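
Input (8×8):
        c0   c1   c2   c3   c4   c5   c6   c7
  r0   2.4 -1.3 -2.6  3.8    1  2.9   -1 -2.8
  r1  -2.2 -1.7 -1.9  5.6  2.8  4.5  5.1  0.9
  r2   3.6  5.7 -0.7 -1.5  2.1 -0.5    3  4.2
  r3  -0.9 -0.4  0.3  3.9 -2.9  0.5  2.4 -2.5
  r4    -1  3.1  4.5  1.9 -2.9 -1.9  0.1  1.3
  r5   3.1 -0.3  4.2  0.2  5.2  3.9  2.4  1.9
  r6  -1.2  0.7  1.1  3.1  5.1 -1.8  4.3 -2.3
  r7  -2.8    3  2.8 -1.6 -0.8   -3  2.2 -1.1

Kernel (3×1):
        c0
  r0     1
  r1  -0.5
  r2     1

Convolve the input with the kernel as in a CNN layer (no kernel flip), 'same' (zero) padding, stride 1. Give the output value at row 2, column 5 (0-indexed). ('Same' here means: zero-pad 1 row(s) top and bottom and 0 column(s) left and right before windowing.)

5.25

The receptive field on the zero-padded input at this output position is [4.5 / -0.5 / 0.5]. Elementwise product with the kernel and sum: 4.5·1 + -0.5·-0.5 + 0.5·1.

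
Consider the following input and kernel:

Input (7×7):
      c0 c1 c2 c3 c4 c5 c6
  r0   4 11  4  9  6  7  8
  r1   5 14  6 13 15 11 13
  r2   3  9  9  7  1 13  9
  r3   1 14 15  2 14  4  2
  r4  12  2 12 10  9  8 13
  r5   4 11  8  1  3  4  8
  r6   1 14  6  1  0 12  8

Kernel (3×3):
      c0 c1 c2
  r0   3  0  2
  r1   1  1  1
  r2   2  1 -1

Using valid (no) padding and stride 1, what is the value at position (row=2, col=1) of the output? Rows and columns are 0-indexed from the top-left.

78

The receptive field on the input at this output position is [9 9 7 / 14 15 2 / 2 12 10]. Elementwise product with the kernel and sum: 9·3 + 7·2 + 14·1 + 15·1 + 2·1 + 2·2 + 12·1 + 10·-1.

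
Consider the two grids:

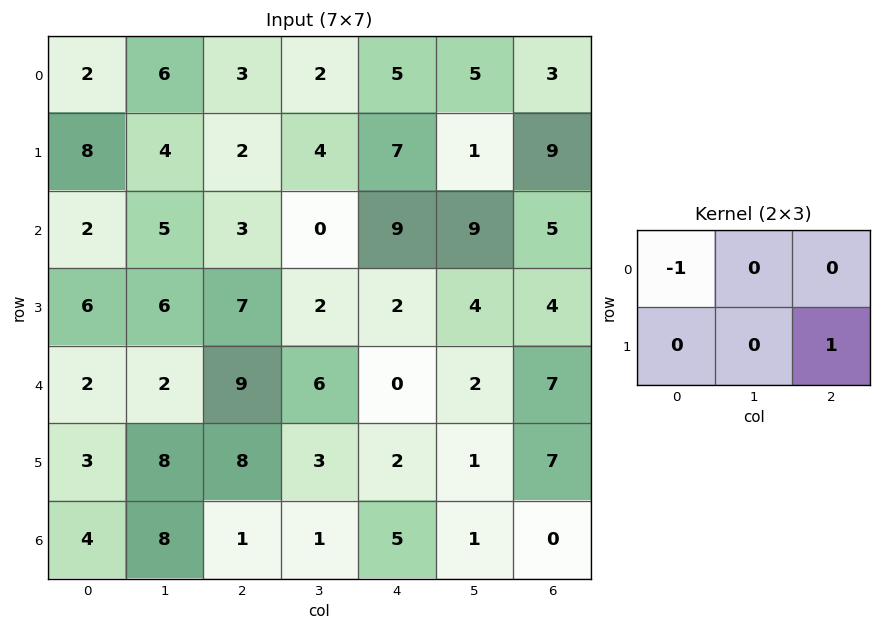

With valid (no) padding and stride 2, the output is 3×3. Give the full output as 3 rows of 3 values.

0 4 4
5 -1 -5
6 -7 7

Output[0,0]: The receptive field on the input at this output position is [2 6 3 / 8 4 2]. Elementwise product with the kernel and sum: 2·-1 + 2·1.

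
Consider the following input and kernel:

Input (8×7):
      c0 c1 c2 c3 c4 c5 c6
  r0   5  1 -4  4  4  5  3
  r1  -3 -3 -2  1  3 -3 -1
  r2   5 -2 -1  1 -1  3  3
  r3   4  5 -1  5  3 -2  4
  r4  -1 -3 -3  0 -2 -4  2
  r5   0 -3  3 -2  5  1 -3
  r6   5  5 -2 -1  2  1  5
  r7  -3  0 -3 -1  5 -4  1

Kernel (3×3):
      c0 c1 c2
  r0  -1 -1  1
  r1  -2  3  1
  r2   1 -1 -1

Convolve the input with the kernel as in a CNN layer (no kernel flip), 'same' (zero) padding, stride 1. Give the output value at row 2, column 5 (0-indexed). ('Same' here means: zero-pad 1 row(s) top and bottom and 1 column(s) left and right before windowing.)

14

The receptive field on the zero-padded input at this output position is [3 -3 -1 / -1 3 3 / 3 -2 4]. Elementwise product with the kernel and sum: 3·-1 + -3·-1 + -1·1 + -1·-2 + 3·3 + 3·1 + 3·1 + -2·-1 + 4·-1.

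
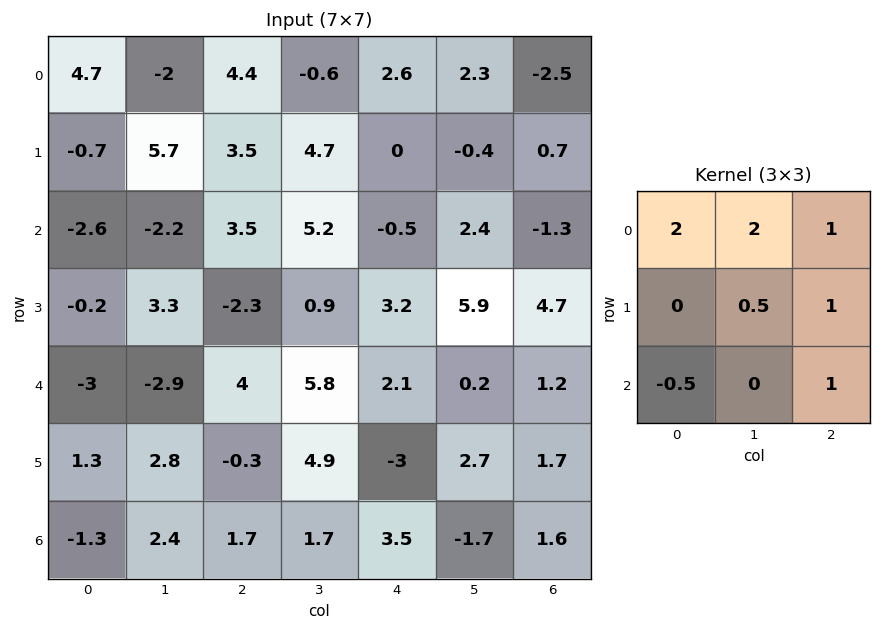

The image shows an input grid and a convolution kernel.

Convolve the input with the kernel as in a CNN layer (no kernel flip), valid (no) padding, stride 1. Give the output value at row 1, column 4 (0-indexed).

2.9

The receptive field on the input at this output position is [0 -0.4 0.7 / -0.5 2.4 -1.3 / 3.2 5.9 4.7]. Elementwise product with the kernel and sum: 0·2 + -0.4·2 + 0.7·1 + 2.4·0.5 + -1.3·1 + 3.2·-0.5 + 4.7·1.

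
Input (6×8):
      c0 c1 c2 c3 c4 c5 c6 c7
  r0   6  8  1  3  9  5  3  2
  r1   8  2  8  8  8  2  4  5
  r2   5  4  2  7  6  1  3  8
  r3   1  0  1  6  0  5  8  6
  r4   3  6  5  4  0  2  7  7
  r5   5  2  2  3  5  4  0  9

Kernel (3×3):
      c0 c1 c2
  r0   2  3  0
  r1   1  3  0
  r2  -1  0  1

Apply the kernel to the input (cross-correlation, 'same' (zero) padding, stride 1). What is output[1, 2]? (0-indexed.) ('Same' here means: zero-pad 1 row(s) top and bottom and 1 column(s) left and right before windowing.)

48

The receptive field on the zero-padded input at this output position is [8 1 3 / 2 8 8 / 4 2 7]. Elementwise product with the kernel and sum: 8·2 + 1·3 + 2·1 + 8·3 + 4·-1 + 7·1.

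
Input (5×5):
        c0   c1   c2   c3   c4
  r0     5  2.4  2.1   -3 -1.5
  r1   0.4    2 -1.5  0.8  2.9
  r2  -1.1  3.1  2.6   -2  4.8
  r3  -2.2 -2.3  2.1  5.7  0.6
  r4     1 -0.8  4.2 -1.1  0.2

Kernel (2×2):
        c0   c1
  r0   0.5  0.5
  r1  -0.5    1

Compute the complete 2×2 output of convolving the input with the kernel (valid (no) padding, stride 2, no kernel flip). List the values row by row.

Output[0,0]: The receptive field on the input at this output position is [5 2.4 / 0.4 2]. Elementwise product with the kernel and sum: 5·0.5 + 2.4·0.5 + 0.4·-0.5 + 2·1.

5.5 1.1
-0.2 4.95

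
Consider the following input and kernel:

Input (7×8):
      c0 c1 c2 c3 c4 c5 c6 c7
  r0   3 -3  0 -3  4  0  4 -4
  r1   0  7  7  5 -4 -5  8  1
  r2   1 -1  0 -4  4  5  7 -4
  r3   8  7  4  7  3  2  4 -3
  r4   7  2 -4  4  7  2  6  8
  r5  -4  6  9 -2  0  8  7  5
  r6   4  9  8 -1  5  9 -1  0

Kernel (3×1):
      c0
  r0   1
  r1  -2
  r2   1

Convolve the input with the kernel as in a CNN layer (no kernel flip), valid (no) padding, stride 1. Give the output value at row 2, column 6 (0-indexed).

5

The receptive field on the input at this output position is [7 / 4 / 6]. Elementwise product with the kernel and sum: 7·1 + 4·-2 + 6·1.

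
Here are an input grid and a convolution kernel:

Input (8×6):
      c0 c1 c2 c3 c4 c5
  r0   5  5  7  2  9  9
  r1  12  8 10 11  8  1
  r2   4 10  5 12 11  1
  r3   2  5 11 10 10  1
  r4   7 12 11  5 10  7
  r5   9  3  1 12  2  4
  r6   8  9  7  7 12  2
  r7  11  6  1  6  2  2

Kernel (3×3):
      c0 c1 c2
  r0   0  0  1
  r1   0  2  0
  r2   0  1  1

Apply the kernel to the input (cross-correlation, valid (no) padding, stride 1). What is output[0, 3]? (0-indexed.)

The receptive field on the input at this output position is [2 9 9 / 11 8 1 / 12 11 1]. Elementwise product with the kernel and sum: 9·1 + 8·2 + 11·1 + 1·1.

37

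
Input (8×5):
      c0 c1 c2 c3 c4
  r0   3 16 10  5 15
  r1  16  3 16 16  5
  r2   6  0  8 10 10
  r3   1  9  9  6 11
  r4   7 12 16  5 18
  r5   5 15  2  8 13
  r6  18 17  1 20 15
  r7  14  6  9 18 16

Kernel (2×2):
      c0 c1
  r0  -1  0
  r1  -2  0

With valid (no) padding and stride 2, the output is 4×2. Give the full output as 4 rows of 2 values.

-35 -42
-8 -26
-17 -20
-46 -19

Output[0,0]: The receptive field on the input at this output position is [3 16 / 16 3]. Elementwise product with the kernel and sum: 3·-1 + 16·-2.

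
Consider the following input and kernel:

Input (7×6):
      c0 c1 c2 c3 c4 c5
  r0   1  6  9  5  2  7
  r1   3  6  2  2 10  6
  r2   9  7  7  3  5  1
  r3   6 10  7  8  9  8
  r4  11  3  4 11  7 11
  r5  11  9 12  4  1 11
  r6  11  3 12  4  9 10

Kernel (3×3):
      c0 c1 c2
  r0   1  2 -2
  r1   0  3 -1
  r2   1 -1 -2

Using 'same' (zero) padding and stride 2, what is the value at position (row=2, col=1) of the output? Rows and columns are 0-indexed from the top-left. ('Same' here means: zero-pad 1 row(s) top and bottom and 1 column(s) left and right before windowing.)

The receptive field on the zero-padded input at this output position is [10 7 8 / 3 4 11 / 9 12 4]. Elementwise product with the kernel and sum: 10·1 + 7·2 + 8·-2 + 4·3 + 11·-1 + 9·1 + 12·-1 + 4·-2.

-2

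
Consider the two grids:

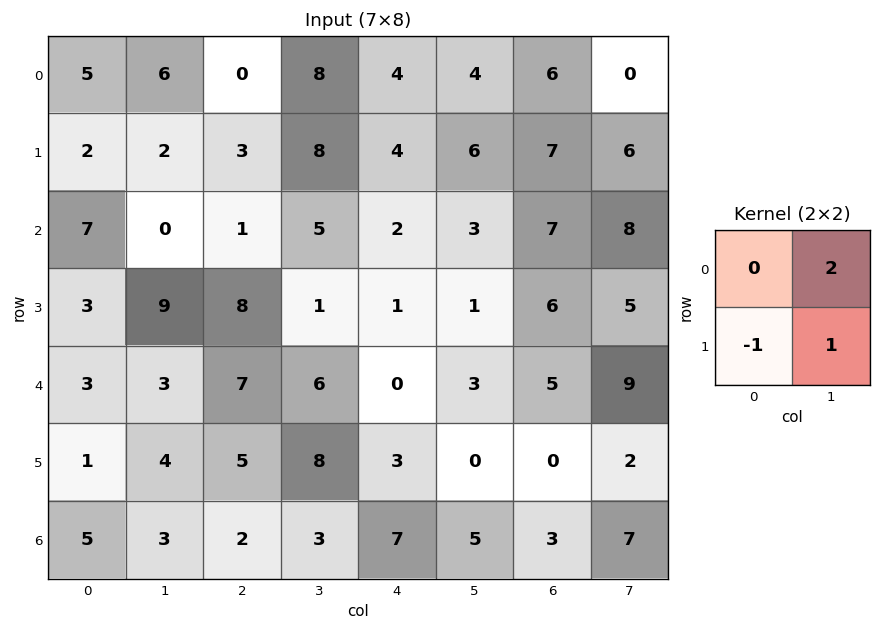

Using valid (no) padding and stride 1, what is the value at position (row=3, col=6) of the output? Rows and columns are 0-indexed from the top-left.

14

The receptive field on the input at this output position is [6 5 / 5 9]. Elementwise product with the kernel and sum: 5·2 + 5·-1 + 9·1.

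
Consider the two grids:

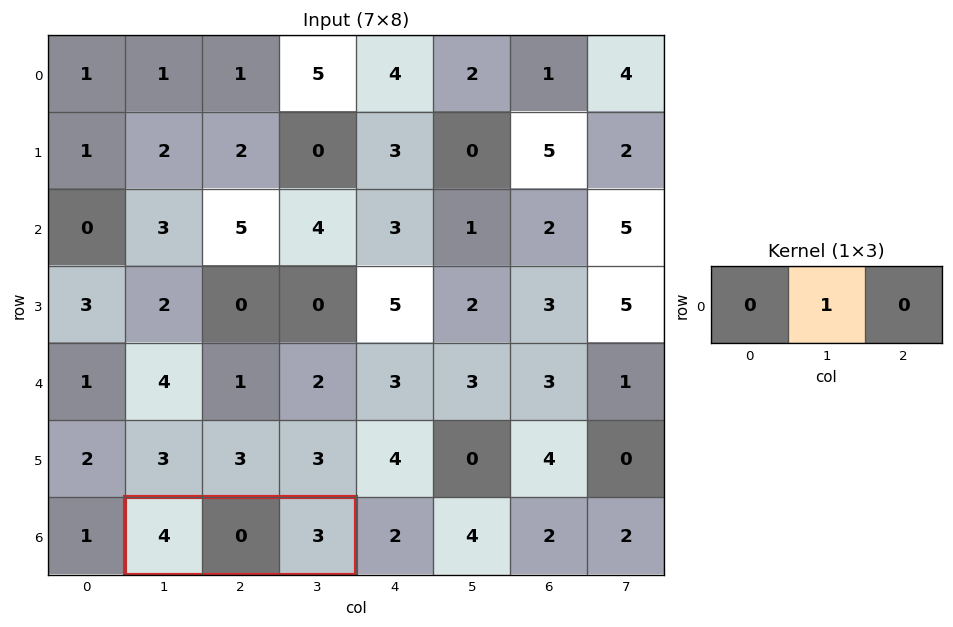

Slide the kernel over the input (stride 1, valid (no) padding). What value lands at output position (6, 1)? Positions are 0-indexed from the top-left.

The receptive field on the input at this output position is [4 0 3]. Elementwise product with the kernel and sum: 0·1.

0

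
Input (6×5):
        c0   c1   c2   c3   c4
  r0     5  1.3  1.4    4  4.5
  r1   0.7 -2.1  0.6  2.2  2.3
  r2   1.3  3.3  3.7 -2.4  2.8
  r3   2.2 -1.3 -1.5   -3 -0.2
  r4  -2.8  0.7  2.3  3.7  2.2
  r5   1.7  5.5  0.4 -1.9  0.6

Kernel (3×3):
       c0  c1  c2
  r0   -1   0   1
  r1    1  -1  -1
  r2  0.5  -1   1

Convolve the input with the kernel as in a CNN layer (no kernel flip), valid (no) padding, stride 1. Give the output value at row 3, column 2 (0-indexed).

0.4

The receptive field on the input at this output position is [-1.5 -3 -0.2 / 2.3 3.7 2.2 / 0.4 -1.9 0.6]. Elementwise product with the kernel and sum: -1.5·-1 + -0.2·1 + 2.3·1 + 3.7·-1 + 2.2·-1 + 0.4·0.5 + -1.9·-1 + 0.6·1.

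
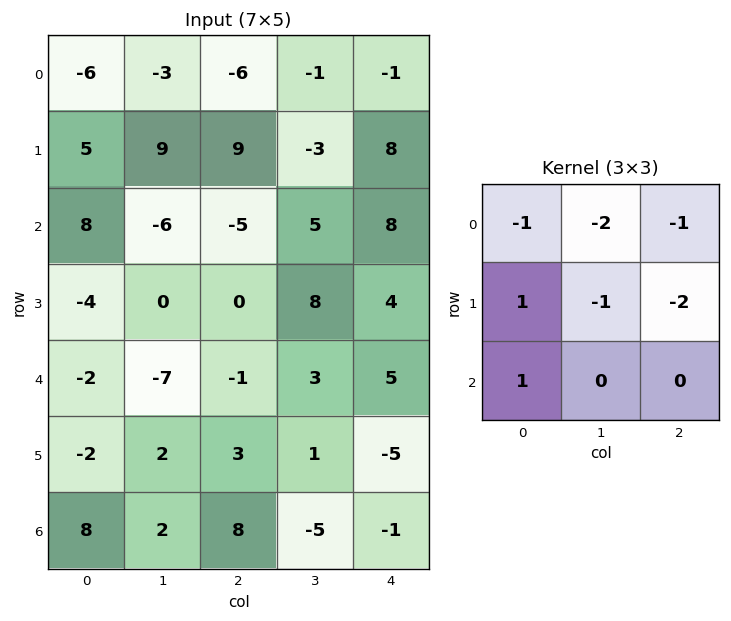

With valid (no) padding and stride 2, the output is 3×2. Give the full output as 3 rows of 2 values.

4 0
3 -30
15 10

Output[0,0]: The receptive field on the input at this output position is [-6 -3 -6 / 5 9 9 / 8 -6 -5]. Elementwise product with the kernel and sum: -6·-1 + -3·-2 + -6·-1 + 5·1 + 9·-1 + 9·-2 + 8·1.
Output[0,1]: The receptive field on the input at this output position is [-6 -1 -1 / 9 -3 8 / -5 5 8]. Elementwise product with the kernel and sum: -6·-1 + -1·-2 + -1·-1 + 9·1 + -3·-1 + 8·-2 + -5·1.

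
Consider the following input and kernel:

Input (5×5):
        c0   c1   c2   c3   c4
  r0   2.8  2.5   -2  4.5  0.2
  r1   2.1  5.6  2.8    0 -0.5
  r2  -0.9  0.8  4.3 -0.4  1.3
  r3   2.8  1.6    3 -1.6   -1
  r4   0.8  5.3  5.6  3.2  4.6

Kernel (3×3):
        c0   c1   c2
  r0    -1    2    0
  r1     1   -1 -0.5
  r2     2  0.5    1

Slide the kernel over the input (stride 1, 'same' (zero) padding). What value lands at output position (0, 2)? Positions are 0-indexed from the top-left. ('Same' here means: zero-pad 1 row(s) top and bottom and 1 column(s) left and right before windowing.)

14.85

The receptive field on the zero-padded input at this output position is [0 0 0 / 2.5 -2 4.5 / 5.6 2.8 0]. Elementwise product with the kernel and sum: 0·-1 + 0·2 + 2.5·1 + -2·-1 + 4.5·-0.5 + 5.6·2 + 2.8·0.5 + 0·1.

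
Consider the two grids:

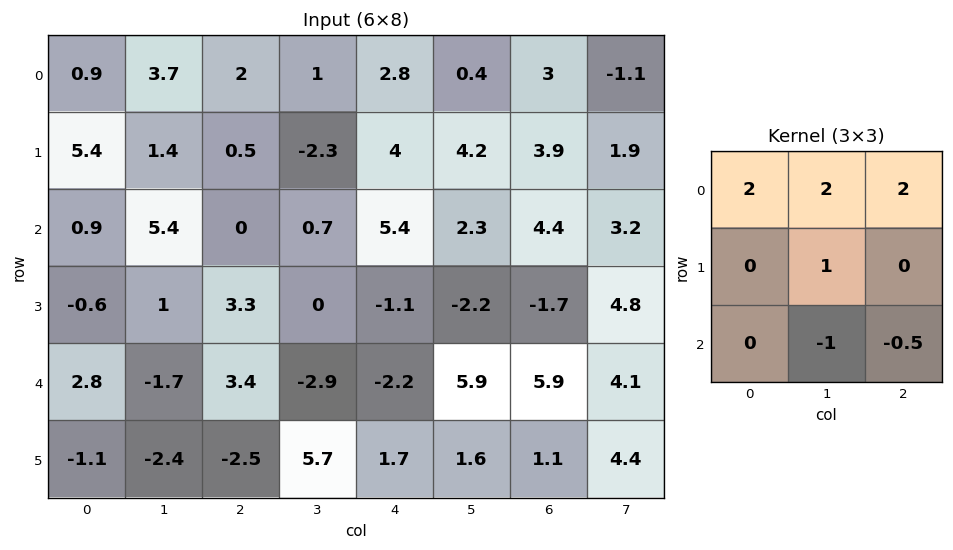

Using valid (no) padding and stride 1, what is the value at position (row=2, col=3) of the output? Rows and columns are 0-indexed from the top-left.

14.95

The receptive field on the input at this output position is [0.7 5.4 2.3 / 0 -1.1 -2.2 / -2.9 -2.2 5.9]. Elementwise product with the kernel and sum: 0.7·2 + 5.4·2 + 2.3·2 + -1.1·1 + -2.2·-1 + 5.9·-0.5.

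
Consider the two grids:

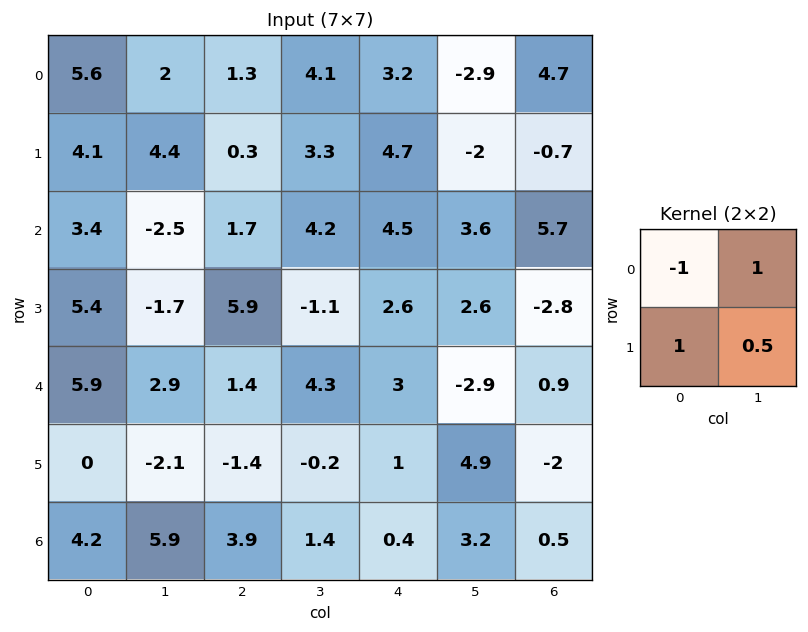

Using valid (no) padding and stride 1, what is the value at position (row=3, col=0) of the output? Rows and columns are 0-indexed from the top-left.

The receptive field on the input at this output position is [5.4 -1.7 / 5.9 2.9]. Elementwise product with the kernel and sum: 5.4·-1 + -1.7·1 + 5.9·1 + 2.9·0.5.

0.25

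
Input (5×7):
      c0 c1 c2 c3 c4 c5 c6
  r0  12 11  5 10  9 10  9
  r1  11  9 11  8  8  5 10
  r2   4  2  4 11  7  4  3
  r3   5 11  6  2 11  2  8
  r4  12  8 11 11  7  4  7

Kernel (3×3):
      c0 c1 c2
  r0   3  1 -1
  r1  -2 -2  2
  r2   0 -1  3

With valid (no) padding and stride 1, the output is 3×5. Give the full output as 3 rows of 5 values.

34 33 4 12 27
34 40 48 -6 25
15 -9 32 19 29

Output[0,0]: The receptive field on the input at this output position is [12 11 5 / 11 9 11 / 4 2 4]. Elementwise product with the kernel and sum: 12·3 + 11·1 + 5·-1 + 11·-2 + 9·-2 + 11·2 + 2·-1 + 4·3.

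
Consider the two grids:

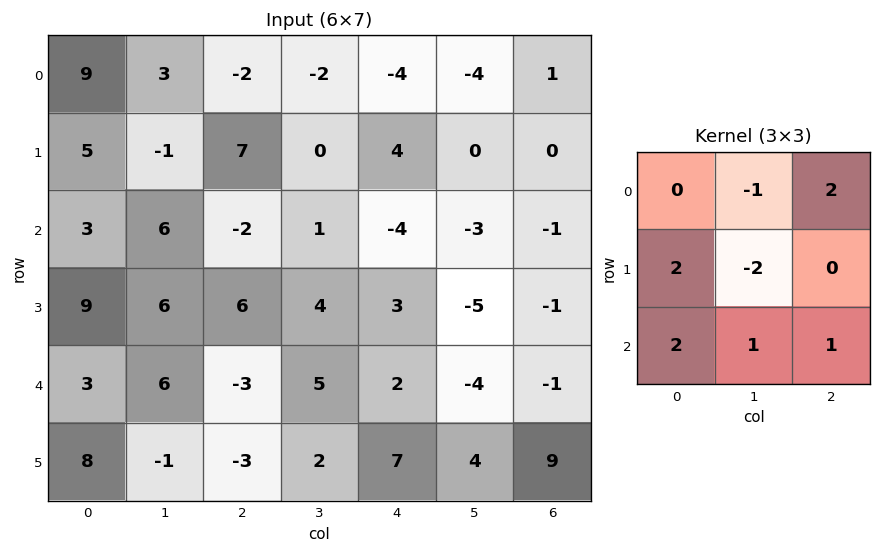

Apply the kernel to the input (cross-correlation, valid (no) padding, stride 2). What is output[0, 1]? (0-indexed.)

The receptive field on the input at this output position is [-2 -2 -4 / 7 0 4 / -2 1 -4]. Elementwise product with the kernel and sum: -2·-1 + -4·2 + 7·2 + 0·-2 + -2·2 + 1·1 + -4·1.

1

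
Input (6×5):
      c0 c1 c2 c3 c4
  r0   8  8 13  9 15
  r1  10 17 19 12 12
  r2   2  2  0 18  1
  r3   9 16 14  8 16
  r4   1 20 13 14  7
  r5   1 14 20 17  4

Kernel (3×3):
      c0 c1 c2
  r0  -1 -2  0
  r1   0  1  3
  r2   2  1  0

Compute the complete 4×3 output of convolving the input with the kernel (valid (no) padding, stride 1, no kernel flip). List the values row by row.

Output[0,0]: The receptive field on the input at this output position is [8 8 13 / 10 17 19 / 2 2 0]. Elementwise product with the kernel and sum: 8·-1 + 8·-2 + 17·1 + 19·3 + 2·2 + 2·1.
Output[0,1]: The receptive field on the input at this output position is [8 13 9 / 17 19 12 / 2 0 18]. Elementwise product with the kernel and sum: 8·-1 + 13·-2 + 19·1 + 12·3 + 2·2 + 0·1.

56 25 35
-8 45 14
74 89 60
34 59 62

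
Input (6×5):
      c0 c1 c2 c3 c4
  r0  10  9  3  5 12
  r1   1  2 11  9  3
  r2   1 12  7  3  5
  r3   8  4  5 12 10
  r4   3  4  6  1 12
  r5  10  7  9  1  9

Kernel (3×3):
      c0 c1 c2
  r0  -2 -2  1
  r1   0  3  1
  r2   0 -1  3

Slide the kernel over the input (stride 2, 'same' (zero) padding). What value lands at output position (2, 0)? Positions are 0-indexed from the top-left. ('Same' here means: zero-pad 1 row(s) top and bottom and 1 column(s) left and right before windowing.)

The receptive field on the zero-padded input at this output position is [0 8 4 / 0 3 4 / 0 10 7]. Elementwise product with the kernel and sum: 0·-2 + 8·-2 + 4·1 + 3·3 + 4·1 + 10·-1 + 7·3.

12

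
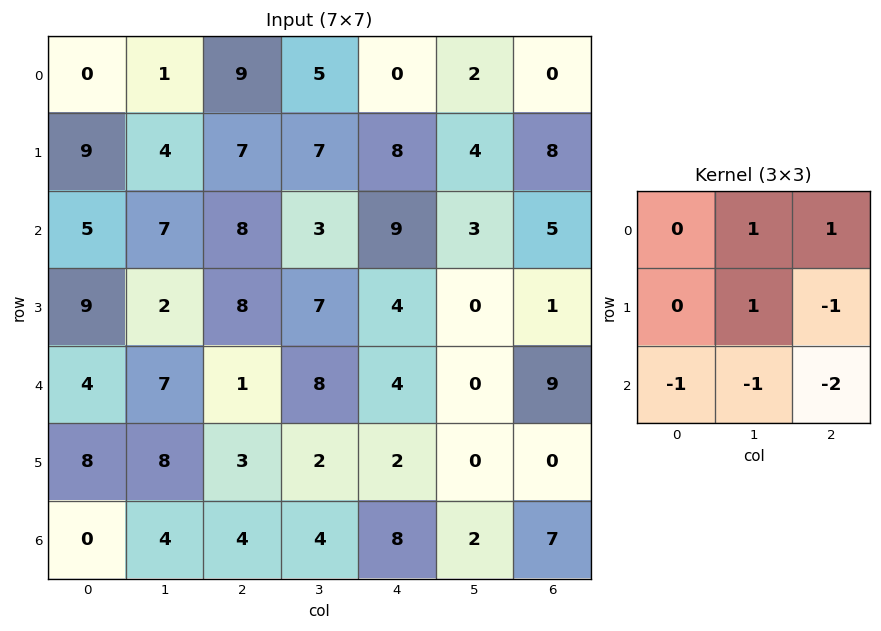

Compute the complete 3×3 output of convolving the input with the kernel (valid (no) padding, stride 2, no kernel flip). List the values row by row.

Output[0,0]: The receptive field on the input at this output position is [0 1 9 / 9 4 7 / 5 7 8]. Elementwise product with the kernel and sum: 1·1 + 9·1 + 4·1 + 7·-1 + 5·-1 + 7·-1 + 8·-2.

-21 -25 -24
-4 -2 -15
1 -12 -15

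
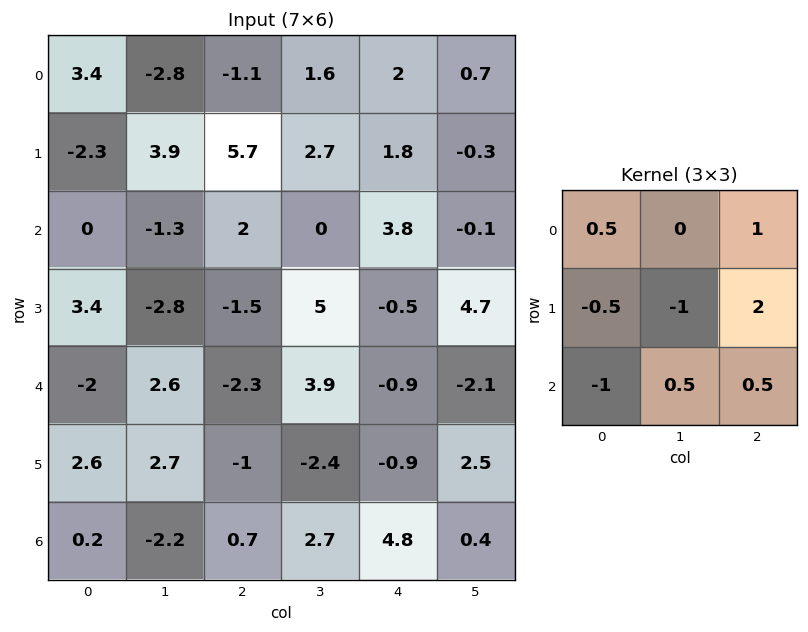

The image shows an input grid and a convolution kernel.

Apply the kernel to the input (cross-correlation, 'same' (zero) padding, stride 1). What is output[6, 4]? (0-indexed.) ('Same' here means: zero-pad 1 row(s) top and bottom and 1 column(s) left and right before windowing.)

-4.05

The receptive field on the zero-padded input at this output position is [-2.4 -0.9 2.5 / 2.7 4.8 0.4 / 0 0 0]. Elementwise product with the kernel and sum: -2.4·0.5 + 2.5·1 + 2.7·-0.5 + 4.8·-1 + 0.4·2 + 0·-1 + 0·0.5 + 0·0.5.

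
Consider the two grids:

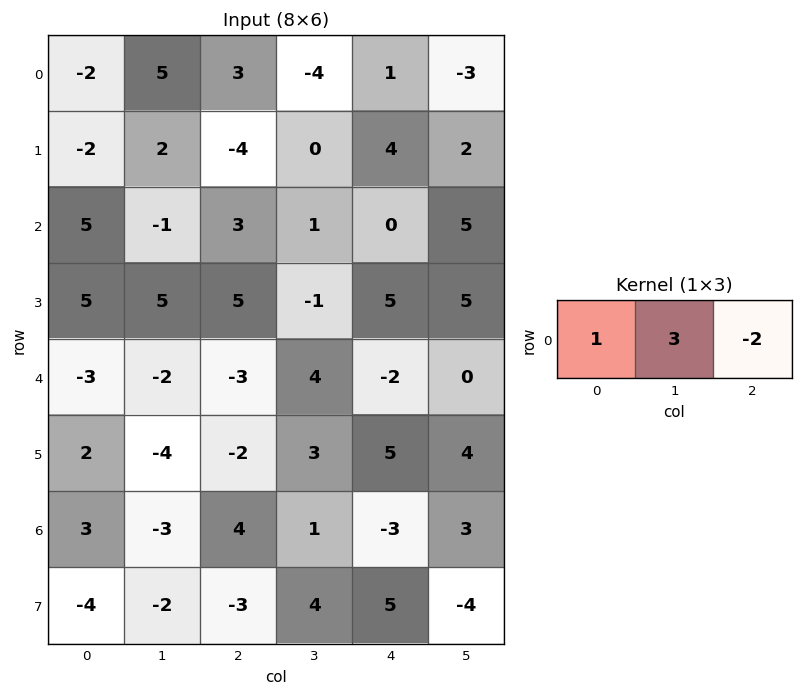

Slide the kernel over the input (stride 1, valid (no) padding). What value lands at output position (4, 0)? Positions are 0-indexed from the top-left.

The receptive field on the input at this output position is [-3 -2 -3]. Elementwise product with the kernel and sum: -3·1 + -2·3 + -3·-2.

-3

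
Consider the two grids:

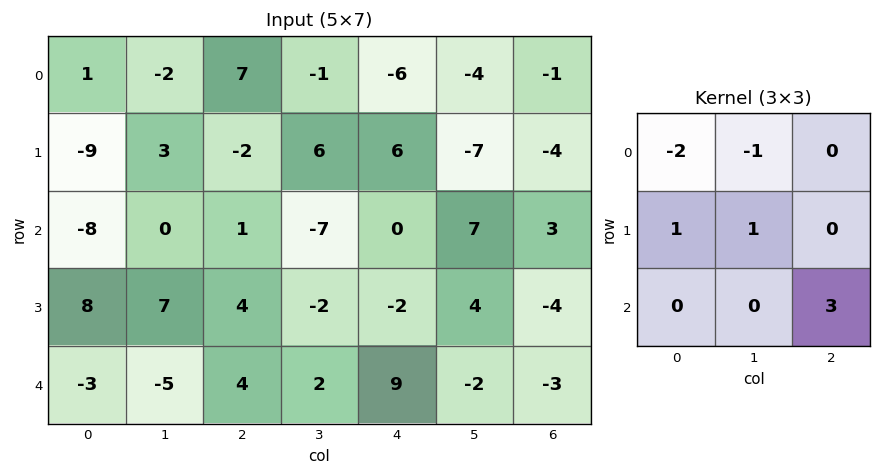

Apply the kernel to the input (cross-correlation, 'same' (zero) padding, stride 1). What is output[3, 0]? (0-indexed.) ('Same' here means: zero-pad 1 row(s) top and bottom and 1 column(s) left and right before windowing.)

The receptive field on the zero-padded input at this output position is [0 -8 0 / 0 8 7 / 0 -3 -5]. Elementwise product with the kernel and sum: 0·-2 + -8·-1 + 0·1 + 8·1 + -5·3.

1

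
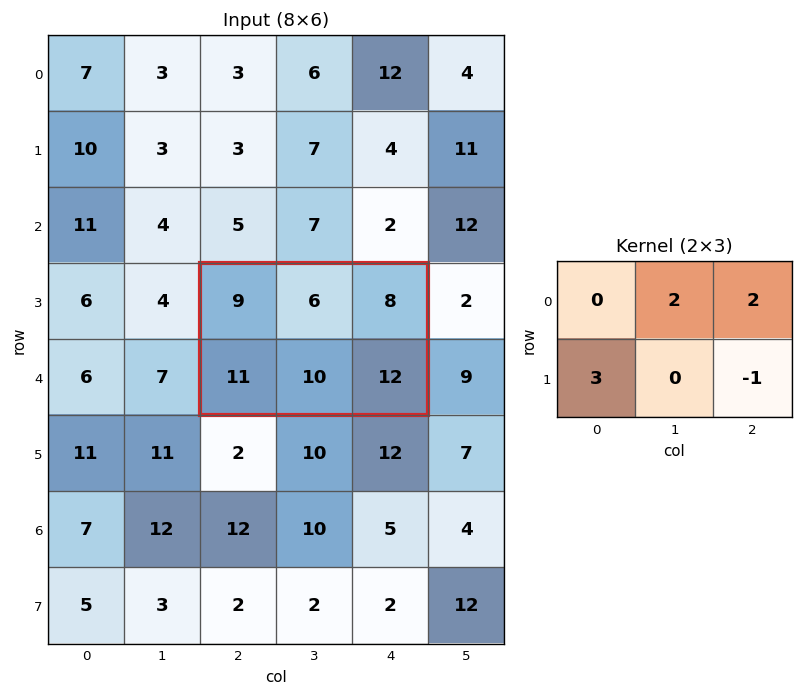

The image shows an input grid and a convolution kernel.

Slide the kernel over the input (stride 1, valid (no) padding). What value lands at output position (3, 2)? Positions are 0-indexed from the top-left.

49

The receptive field on the input at this output position is [9 6 8 / 11 10 12]. Elementwise product with the kernel and sum: 6·2 + 8·2 + 11·3 + 12·-1.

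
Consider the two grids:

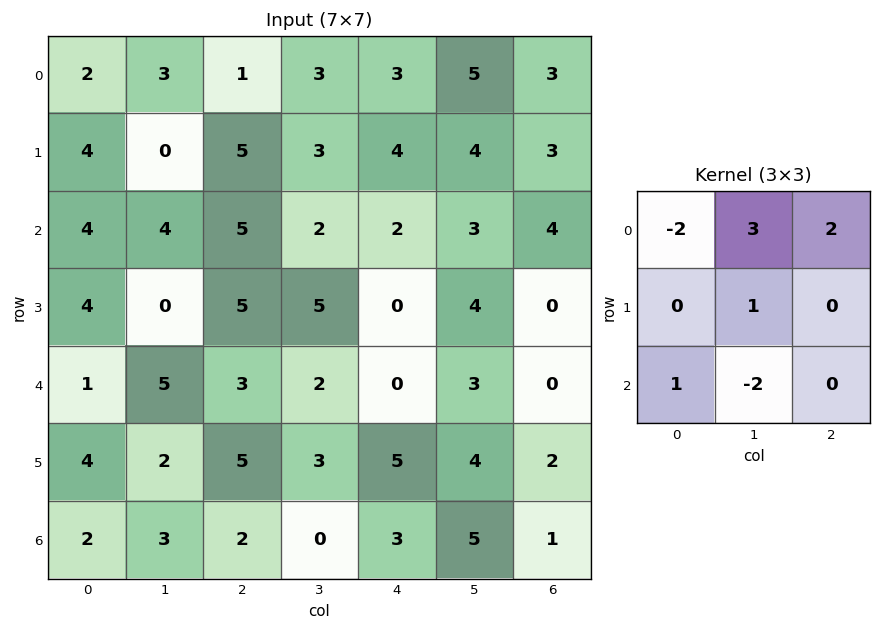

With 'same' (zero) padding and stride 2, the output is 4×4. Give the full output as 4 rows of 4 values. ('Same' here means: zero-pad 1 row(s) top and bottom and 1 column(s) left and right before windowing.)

Output[0,0]: The receptive field on the zero-padded input at this output position is [0 0 0 / 0 2 3 / 0 4 0]. Elementwise product with the kernel and sum: 0·-2 + 0·3 + 0·2 + 2·1 + 0·1 + 4·-2.
Output[0,1]: The receptive field on the zero-padded input at this output position is [0 0 0 / 3 1 3 / 0 5 3]. Elementwise product with the kernel and sum: 0·-2 + 0·3 + 0·2 + 1·1 + 0·1 + 5·-2.

-6 -9 -2 1
8 16 21 9
5 20 -9 -8
18 19 20 -1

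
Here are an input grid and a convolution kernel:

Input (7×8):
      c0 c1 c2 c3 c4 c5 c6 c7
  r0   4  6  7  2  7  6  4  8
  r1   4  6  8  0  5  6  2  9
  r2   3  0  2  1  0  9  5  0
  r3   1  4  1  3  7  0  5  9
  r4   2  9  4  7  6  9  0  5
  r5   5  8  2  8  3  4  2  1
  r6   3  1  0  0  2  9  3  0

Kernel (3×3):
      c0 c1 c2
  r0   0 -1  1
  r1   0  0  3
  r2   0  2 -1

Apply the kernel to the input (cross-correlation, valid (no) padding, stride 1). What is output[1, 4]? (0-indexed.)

6

The receptive field on the input at this output position is [5 6 2 / 0 9 5 / 7 0 5]. Elementwise product with the kernel and sum: 6·-1 + 2·1 + 5·3 + 0·2 + 5·-1.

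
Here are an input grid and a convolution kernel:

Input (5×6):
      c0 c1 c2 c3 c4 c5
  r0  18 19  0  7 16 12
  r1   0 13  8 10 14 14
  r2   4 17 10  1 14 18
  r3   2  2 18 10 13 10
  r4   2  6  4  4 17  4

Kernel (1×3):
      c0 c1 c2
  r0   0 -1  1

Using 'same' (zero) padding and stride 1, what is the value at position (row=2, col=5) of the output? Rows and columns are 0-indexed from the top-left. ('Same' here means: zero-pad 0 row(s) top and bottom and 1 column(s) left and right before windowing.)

-18

The receptive field on the zero-padded input at this output position is [14 18 0]. Elementwise product with the kernel and sum: 18·-1 + 0·1.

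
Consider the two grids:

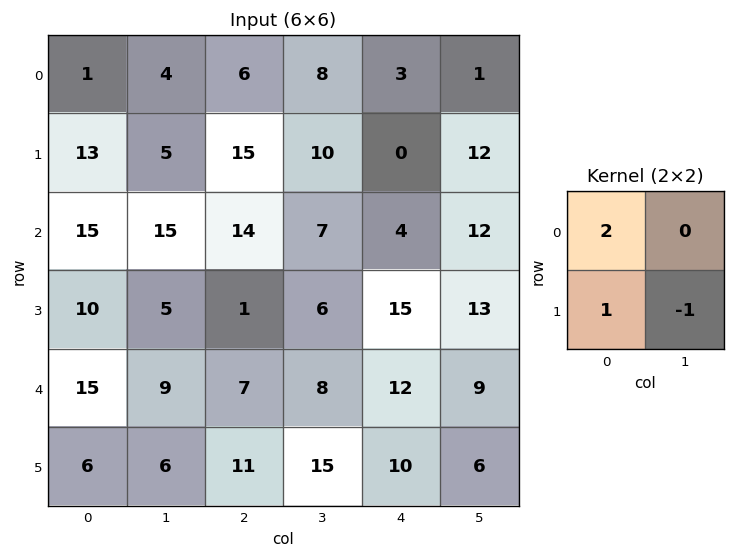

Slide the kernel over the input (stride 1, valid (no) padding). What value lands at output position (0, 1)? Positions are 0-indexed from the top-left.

-2

The receptive field on the input at this output position is [4 6 / 5 15]. Elementwise product with the kernel and sum: 4·2 + 5·1 + 15·-1.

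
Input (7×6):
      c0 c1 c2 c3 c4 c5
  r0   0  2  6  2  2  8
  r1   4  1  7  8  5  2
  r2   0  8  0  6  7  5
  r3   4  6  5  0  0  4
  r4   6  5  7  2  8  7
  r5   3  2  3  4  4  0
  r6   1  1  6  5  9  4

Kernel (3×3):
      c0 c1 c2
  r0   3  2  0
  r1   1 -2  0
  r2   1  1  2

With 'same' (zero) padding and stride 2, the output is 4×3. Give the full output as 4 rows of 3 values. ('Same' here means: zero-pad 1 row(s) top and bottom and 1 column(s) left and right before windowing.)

Output[0,0]: The receptive field on the zero-padded input at this output position is [0 0 0 / 0 0 2 / 0 4 1]. Elementwise product with the kernel and sum: 0·3 + 0·2 + 0·1 + 0·-2 + 0·1 + 4·1 + 1·2.
Output[0,1]: The receptive field on the zero-padded input at this output position is [0 0 0 / 2 6 2 / 1 7 8]. Elementwise product with the kernel and sum: 0·3 + 0·2 + 2·1 + 6·-2 + 1·1 + 7·1 + 8·2.

6 14 15
24 36 34
3 32 -6
4 1 7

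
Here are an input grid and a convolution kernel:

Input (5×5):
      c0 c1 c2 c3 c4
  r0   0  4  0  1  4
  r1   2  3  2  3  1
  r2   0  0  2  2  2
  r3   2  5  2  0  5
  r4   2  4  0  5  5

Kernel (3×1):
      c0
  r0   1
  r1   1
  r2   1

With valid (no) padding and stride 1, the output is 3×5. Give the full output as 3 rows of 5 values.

2 7 4 6 7
4 8 6 5 8
4 9 4 7 12

Output[0,0]: The receptive field on the input at this output position is [0 / 2 / 0]. Elementwise product with the kernel and sum: 0·1 + 2·1 + 0·1.
Output[0,1]: The receptive field on the input at this output position is [4 / 3 / 0]. Elementwise product with the kernel and sum: 4·1 + 3·1 + 0·1.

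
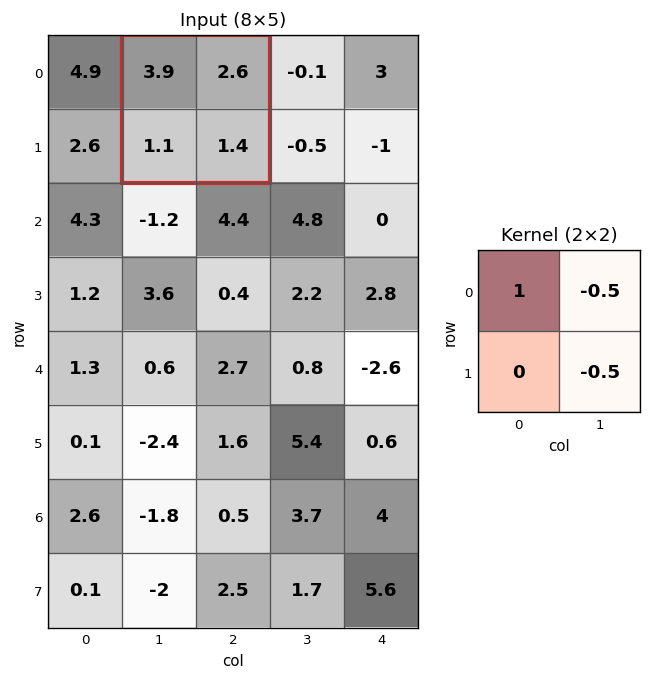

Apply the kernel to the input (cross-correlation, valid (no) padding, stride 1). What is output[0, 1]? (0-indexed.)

1.9

The receptive field on the input at this output position is [3.9 2.6 / 1.1 1.4]. Elementwise product with the kernel and sum: 3.9·1 + 2.6·-0.5 + 1.4·-0.5.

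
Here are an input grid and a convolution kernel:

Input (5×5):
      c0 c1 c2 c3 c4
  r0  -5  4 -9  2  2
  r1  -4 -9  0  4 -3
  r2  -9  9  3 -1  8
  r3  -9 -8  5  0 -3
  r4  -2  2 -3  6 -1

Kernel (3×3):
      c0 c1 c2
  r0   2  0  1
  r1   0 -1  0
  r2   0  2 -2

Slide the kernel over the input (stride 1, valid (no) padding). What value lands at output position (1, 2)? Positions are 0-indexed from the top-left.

4

The receptive field on the input at this output position is [0 4 -3 / 3 -1 8 / 5 0 -3]. Elementwise product with the kernel and sum: 0·2 + -3·1 + -1·-1 + 0·2 + -3·-2.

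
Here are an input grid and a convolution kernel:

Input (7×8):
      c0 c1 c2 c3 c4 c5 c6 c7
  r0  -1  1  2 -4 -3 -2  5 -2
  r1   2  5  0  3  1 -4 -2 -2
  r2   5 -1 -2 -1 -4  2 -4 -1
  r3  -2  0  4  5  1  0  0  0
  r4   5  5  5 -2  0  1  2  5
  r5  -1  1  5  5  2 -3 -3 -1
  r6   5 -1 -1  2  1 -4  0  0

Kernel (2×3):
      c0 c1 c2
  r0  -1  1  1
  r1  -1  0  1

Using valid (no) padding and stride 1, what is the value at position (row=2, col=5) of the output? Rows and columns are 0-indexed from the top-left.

-7

The receptive field on the input at this output position is [2 -4 -1 / 0 0 0]. Elementwise product with the kernel and sum: 2·-1 + -4·1 + -1·1 + 0·-1 + 0·1.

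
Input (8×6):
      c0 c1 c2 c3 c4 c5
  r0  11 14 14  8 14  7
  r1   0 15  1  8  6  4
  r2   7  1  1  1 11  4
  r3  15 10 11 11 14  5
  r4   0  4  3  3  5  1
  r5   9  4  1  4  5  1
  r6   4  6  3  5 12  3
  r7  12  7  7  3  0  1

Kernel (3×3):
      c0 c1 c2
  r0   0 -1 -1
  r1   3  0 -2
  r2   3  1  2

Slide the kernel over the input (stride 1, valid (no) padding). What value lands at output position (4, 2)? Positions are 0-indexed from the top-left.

The receptive field on the input at this output position is [3 3 5 / 1 4 5 / 3 5 12]. Elementwise product with the kernel and sum: 3·-1 + 5·-1 + 1·3 + 5·-2 + 3·3 + 5·1 + 12·2.

23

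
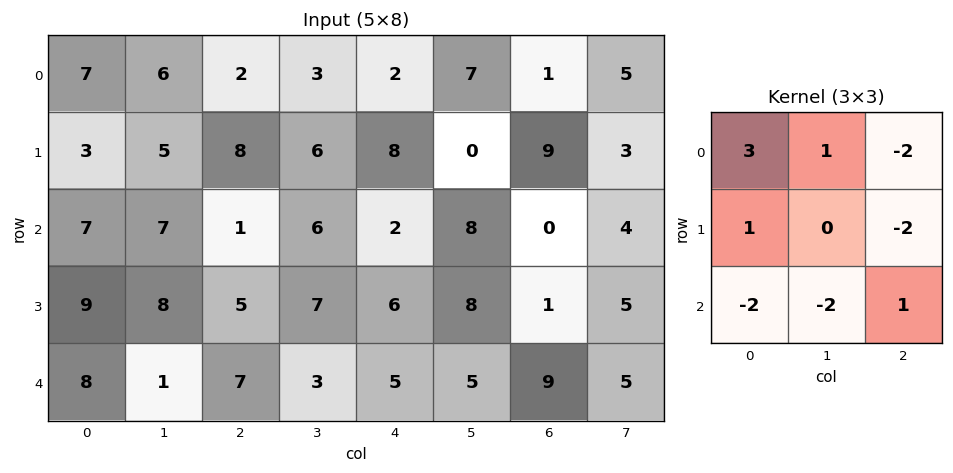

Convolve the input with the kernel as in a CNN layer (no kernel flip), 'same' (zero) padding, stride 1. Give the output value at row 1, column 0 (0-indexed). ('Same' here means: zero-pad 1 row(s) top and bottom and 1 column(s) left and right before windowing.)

The receptive field on the zero-padded input at this output position is [0 7 6 / 0 3 5 / 0 7 7]. Elementwise product with the kernel and sum: 0·3 + 7·1 + 6·-2 + 0·1 + 5·-2 + 0·-2 + 7·-2 + 7·1.

-22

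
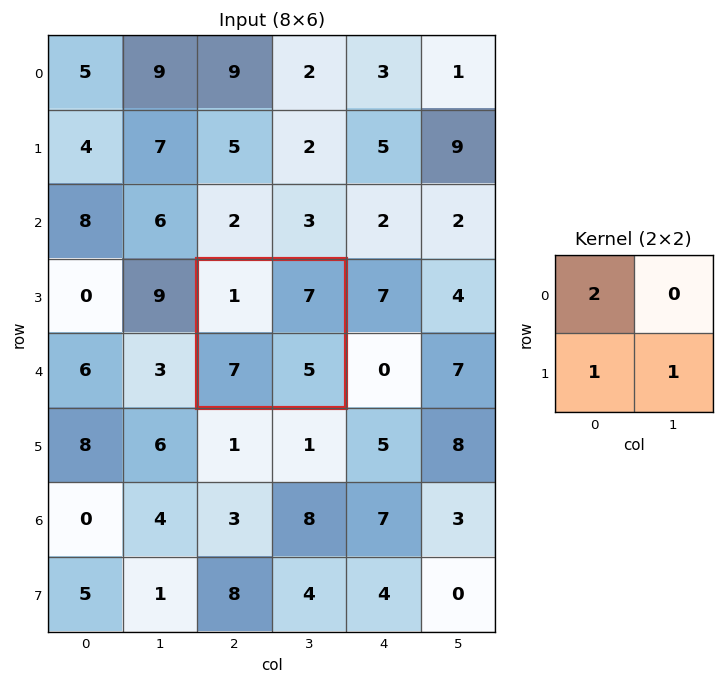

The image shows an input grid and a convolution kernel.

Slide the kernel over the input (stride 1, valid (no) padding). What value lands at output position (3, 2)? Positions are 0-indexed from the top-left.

The receptive field on the input at this output position is [1 7 / 7 5]. Elementwise product with the kernel and sum: 1·2 + 7·1 + 5·1.

14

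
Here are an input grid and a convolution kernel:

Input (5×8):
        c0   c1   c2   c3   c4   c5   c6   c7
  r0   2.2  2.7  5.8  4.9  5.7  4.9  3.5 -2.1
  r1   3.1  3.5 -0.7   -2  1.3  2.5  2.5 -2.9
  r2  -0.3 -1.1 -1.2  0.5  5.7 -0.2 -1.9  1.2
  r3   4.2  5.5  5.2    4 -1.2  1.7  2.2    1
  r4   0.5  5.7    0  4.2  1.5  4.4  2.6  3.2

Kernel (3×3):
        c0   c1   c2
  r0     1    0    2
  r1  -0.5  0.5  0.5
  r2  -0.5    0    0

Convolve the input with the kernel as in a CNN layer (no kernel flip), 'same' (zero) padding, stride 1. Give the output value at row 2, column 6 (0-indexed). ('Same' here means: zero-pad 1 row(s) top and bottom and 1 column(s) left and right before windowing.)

The receptive field on the zero-padded input at this output position is [2.5 2.5 -2.9 / -0.2 -1.9 1.2 / 1.7 2.2 1]. Elementwise product with the kernel and sum: 2.5·1 + -2.9·2 + -0.2·-0.5 + -1.9·0.5 + 1.2·0.5 + 1.7·-0.5.

-4.4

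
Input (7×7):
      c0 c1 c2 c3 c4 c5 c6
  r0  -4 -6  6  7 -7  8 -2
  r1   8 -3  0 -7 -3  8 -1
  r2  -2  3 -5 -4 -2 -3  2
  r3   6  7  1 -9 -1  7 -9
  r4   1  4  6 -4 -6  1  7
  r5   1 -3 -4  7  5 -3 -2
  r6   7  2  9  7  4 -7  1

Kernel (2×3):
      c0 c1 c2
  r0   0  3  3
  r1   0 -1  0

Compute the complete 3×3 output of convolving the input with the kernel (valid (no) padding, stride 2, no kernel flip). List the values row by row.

3 7 10
-13 -9 -10
33 -37 27

Output[0,0]: The receptive field on the input at this output position is [-4 -6 6 / 8 -3 0]. Elementwise product with the kernel and sum: -6·3 + 6·3 + -3·-1.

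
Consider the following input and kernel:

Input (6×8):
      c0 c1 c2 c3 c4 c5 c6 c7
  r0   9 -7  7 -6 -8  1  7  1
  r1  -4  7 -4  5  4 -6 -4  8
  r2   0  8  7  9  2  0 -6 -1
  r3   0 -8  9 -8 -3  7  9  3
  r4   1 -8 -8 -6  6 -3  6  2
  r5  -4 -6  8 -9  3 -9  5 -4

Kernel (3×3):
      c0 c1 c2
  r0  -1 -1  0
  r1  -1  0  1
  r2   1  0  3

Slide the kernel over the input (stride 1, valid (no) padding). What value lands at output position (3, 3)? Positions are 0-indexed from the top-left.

The receptive field on the input at this output position is [-8 -3 7 / -6 6 -3 / -9 3 -9]. Elementwise product with the kernel and sum: -8·-1 + -3·-1 + -6·-1 + -3·1 + -9·1 + -9·3.

-22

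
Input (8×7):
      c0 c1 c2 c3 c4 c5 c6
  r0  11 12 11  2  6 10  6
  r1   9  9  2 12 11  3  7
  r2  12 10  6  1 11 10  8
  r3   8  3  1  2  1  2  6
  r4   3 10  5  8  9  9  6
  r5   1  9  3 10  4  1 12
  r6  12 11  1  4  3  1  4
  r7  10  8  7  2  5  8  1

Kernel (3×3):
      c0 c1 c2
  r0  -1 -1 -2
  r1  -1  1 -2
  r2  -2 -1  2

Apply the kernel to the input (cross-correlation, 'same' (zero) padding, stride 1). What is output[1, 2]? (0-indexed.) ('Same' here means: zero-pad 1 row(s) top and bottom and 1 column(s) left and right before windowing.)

The receptive field on the zero-padded input at this output position is [12 11 2 / 9 2 12 / 10 6 1]. Elementwise product with the kernel and sum: 12·-1 + 11·-1 + 2·-2 + 9·-1 + 2·1 + 12·-2 + 10·-2 + 6·-1 + 1·2.

-82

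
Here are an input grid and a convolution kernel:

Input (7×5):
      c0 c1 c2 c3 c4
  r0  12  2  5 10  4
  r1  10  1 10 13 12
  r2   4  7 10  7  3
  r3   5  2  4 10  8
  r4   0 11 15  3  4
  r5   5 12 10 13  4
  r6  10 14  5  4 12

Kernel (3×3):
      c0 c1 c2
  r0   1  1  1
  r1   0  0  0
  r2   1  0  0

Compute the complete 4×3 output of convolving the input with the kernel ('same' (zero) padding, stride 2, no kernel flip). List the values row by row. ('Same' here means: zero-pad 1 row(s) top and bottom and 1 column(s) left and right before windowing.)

Output[0,0]: The receptive field on the zero-padded input at this output position is [0 0 0 / 0 12 2 / 0 10 1]. Elementwise product with the kernel and sum: 0·1 + 0·1 + 0·1 + 0·1.

0 1 13
11 26 35
7 28 31
17 35 17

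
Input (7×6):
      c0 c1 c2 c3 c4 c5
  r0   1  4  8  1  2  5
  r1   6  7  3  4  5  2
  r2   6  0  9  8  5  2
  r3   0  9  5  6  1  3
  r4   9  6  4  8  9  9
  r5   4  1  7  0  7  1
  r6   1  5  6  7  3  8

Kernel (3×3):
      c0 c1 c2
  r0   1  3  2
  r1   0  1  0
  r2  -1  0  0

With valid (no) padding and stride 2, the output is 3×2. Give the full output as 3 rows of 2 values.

30 10
24 45
35 40

Output[0,0]: The receptive field on the input at this output position is [1 4 8 / 6 7 3 / 6 0 9]. Elementwise product with the kernel and sum: 1·1 + 4·3 + 8·2 + 7·1 + 6·-1.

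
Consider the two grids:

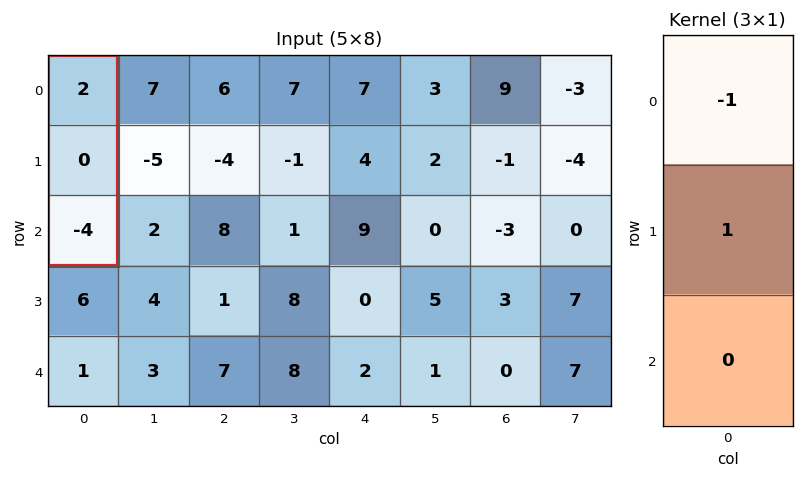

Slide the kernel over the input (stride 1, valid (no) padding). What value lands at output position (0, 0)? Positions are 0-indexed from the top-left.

The receptive field on the input at this output position is [2 / 0 / -4]. Elementwise product with the kernel and sum: 2·-1 + 0·1.

-2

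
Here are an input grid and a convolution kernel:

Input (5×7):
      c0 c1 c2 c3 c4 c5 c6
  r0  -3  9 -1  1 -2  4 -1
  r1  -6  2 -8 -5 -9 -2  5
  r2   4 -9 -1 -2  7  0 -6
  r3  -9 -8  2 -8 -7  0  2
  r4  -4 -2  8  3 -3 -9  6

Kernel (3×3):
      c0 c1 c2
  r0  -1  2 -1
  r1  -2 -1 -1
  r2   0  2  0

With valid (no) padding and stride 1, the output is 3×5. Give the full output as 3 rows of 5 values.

22 -5 31 26 26
4 12 -12 -28 -8
-1 47 7 33 -7

Output[0,0]: The receptive field on the input at this output position is [-3 9 -1 / -6 2 -8 / 4 -9 -1]. Elementwise product with the kernel and sum: -3·-1 + 9·2 + -1·-1 + -6·-2 + 2·-1 + -8·-1 + -9·2.
Output[0,1]: The receptive field on the input at this output position is [9 -1 1 / 2 -8 -5 / -9 -1 -2]. Elementwise product with the kernel and sum: 9·-1 + -1·2 + 1·-1 + 2·-2 + -8·-1 + -5·-1 + -1·2.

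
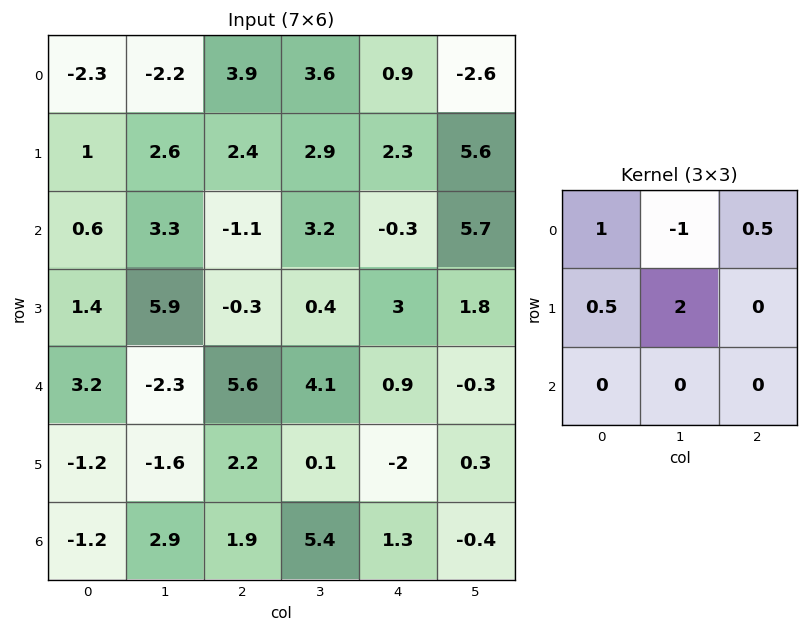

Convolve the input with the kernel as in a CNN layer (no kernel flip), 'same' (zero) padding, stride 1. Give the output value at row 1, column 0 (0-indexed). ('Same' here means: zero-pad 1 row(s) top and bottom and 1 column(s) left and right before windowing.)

The receptive field on the zero-padded input at this output position is [0 -2.3 -2.2 / 0 1 2.6 / 0 0.6 3.3]. Elementwise product with the kernel and sum: 0·1 + -2.3·-1 + -2.2·0.5 + 0·0.5 + 1·2.

3.2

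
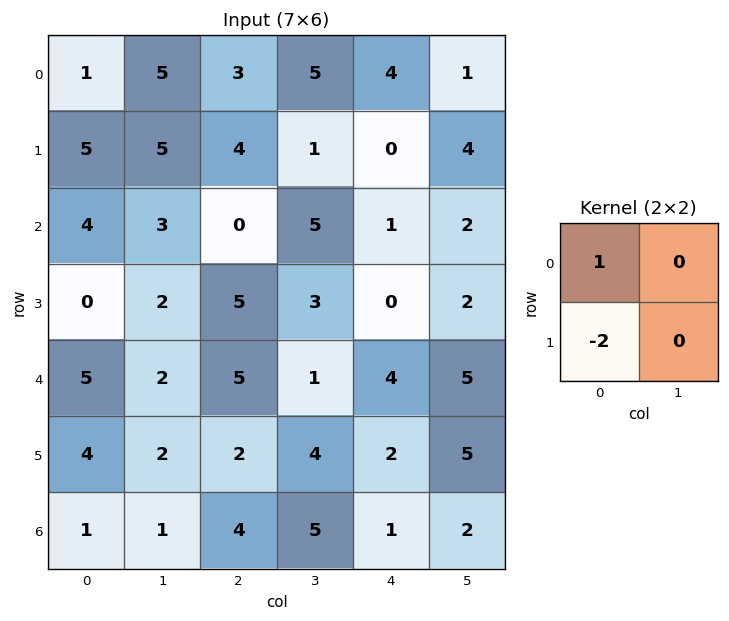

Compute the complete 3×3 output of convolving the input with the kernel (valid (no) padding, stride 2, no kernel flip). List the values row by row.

Output[0,0]: The receptive field on the input at this output position is [1 5 / 5 5]. Elementwise product with the kernel and sum: 1·1 + 5·-2.
Output[0,1]: The receptive field on the input at this output position is [3 5 / 4 1]. Elementwise product with the kernel and sum: 3·1 + 4·-2.

-9 -5 4
4 -10 1
-3 1 0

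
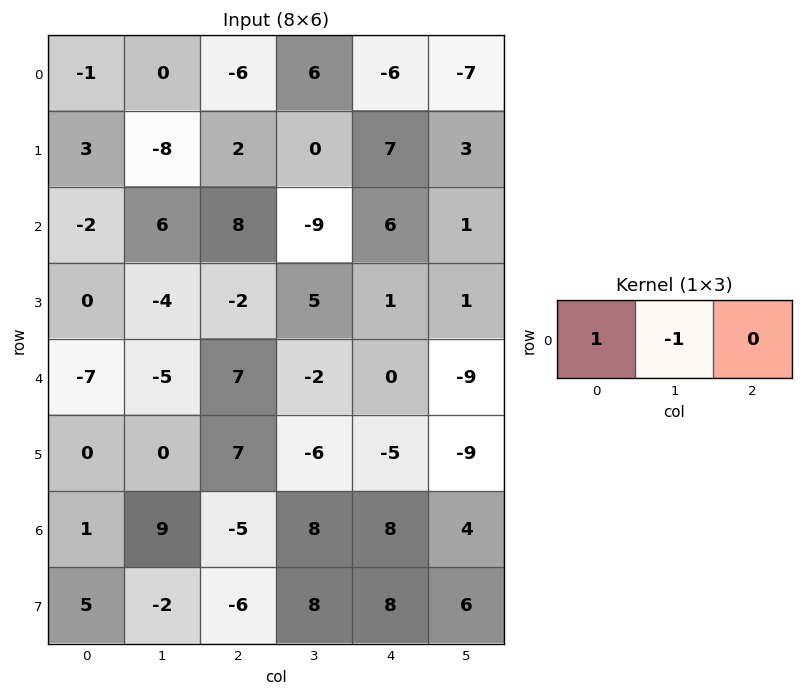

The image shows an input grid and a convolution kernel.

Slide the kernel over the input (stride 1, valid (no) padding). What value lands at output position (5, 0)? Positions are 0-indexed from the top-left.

The receptive field on the input at this output position is [0 0 7]. Elementwise product with the kernel and sum: 0·1 + 0·-1.

0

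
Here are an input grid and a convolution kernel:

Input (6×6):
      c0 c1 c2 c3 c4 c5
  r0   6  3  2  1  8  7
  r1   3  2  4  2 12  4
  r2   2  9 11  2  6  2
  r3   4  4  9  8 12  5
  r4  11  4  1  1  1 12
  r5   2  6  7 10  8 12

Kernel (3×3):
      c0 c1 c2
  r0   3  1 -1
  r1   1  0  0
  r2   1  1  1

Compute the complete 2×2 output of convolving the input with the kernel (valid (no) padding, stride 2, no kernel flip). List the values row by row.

44 22
24 41

Output[0,0]: The receptive field on the input at this output position is [6 3 2 / 3 2 4 / 2 9 11]. Elementwise product with the kernel and sum: 6·3 + 3·1 + 2·-1 + 3·1 + 2·1 + 9·1 + 11·1.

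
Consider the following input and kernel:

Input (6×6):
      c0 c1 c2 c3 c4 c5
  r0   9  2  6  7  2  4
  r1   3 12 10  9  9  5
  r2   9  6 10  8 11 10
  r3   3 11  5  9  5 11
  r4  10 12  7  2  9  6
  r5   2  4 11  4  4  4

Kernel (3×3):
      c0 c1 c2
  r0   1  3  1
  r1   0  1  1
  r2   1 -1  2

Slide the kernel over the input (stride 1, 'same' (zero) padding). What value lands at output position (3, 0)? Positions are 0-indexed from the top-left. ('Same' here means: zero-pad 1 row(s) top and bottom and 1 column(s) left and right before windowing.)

61

The receptive field on the zero-padded input at this output position is [0 9 6 / 0 3 11 / 0 10 12]. Elementwise product with the kernel and sum: 0·1 + 9·3 + 6·1 + 3·1 + 11·1 + 0·1 + 10·-1 + 12·2.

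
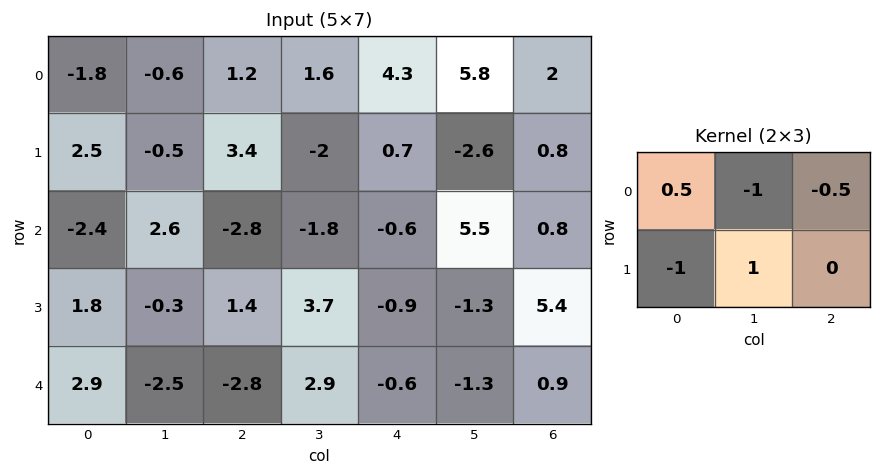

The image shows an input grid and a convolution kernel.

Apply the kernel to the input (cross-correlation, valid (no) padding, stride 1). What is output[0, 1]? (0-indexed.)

The receptive field on the input at this output position is [-0.6 1.2 1.6 / -0.5 3.4 -2]. Elementwise product with the kernel and sum: -0.6·0.5 + 1.2·-1 + 1.6·-0.5 + -0.5·-1 + 3.4·1.

1.6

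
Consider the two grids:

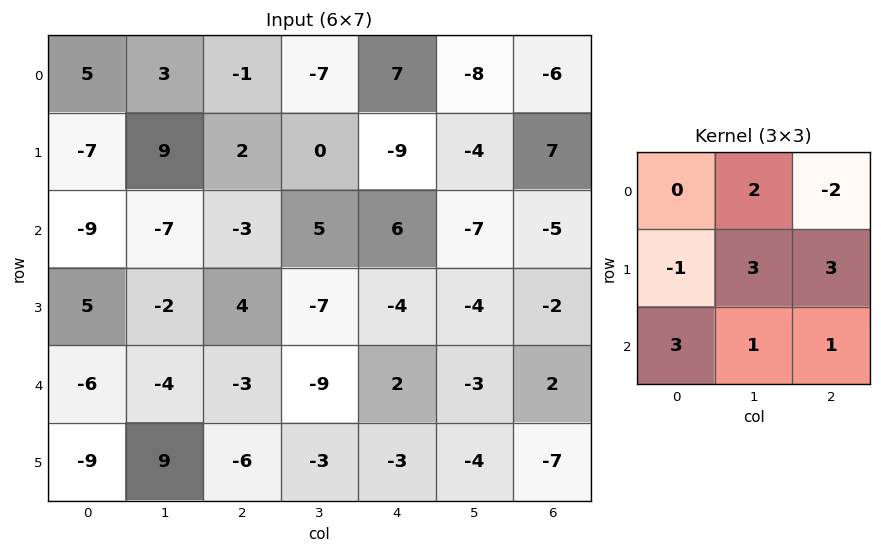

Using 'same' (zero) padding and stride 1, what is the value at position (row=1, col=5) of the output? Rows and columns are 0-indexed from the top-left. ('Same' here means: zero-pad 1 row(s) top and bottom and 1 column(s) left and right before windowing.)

The receptive field on the zero-padded input at this output position is [7 -8 -6 / -9 -4 7 / 6 -7 -5]. Elementwise product with the kernel and sum: -8·2 + -6·-2 + -9·-1 + -4·3 + 7·3 + 6·3 + -7·1 + -5·1.

20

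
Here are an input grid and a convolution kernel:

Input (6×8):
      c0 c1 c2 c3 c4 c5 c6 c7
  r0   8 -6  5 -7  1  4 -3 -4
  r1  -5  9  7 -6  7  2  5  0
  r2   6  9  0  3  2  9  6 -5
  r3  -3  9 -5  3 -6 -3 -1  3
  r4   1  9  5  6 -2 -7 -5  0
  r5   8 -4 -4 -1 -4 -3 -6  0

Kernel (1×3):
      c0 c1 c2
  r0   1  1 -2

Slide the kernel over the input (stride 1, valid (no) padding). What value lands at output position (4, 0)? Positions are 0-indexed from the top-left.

0

The receptive field on the input at this output position is [1 9 5]. Elementwise product with the kernel and sum: 1·1 + 9·1 + 5·-2.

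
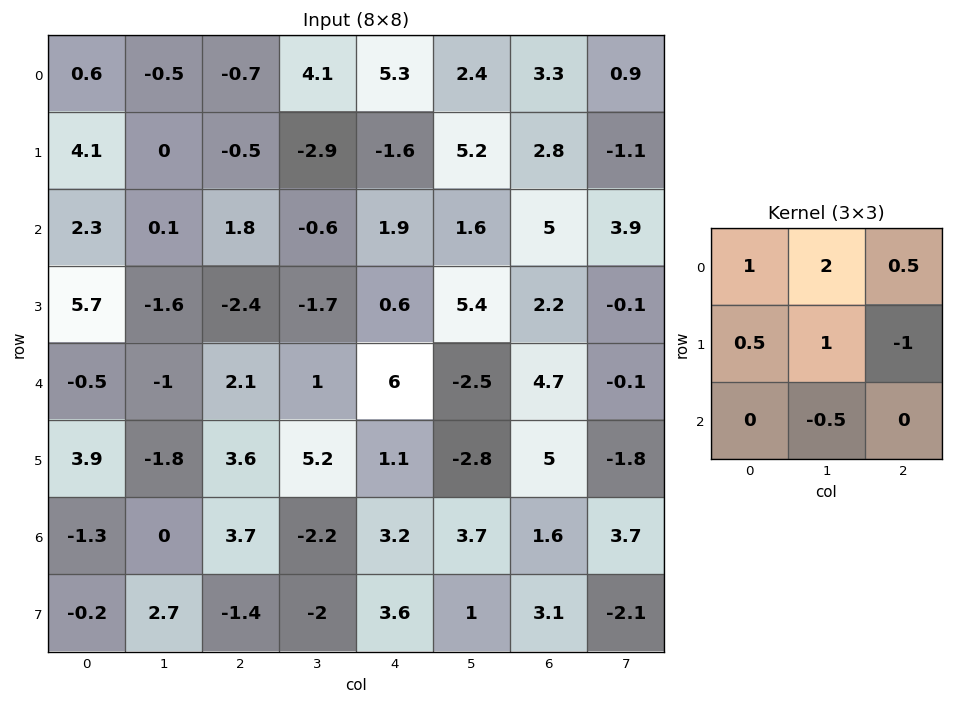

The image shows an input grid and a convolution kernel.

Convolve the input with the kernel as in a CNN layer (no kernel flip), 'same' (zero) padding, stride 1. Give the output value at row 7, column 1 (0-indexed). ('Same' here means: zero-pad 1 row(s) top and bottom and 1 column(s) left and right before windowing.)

The receptive field on the zero-padded input at this output position is [-1.3 0 3.7 / -0.2 2.7 -1.4 / 0 0 0]. Elementwise product with the kernel and sum: -1.3·1 + 0·2 + 3.7·0.5 + -0.2·0.5 + 2.7·1 + -1.4·-1 + 0·-0.5.

4.55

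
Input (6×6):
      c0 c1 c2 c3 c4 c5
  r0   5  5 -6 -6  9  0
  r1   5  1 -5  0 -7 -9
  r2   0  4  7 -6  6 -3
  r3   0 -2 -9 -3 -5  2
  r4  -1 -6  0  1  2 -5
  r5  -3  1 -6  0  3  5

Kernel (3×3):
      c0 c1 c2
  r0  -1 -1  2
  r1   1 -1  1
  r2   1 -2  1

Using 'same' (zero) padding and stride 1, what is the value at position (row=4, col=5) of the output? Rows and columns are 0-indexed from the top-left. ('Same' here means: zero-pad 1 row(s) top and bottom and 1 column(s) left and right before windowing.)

The receptive field on the zero-padded input at this output position is [-5 2 0 / 2 -5 0 / 3 5 0]. Elementwise product with the kernel and sum: -5·-1 + 2·-1 + 0·2 + 2·1 + -5·-1 + 0·1 + 3·1 + 5·-2 + 0·1.

3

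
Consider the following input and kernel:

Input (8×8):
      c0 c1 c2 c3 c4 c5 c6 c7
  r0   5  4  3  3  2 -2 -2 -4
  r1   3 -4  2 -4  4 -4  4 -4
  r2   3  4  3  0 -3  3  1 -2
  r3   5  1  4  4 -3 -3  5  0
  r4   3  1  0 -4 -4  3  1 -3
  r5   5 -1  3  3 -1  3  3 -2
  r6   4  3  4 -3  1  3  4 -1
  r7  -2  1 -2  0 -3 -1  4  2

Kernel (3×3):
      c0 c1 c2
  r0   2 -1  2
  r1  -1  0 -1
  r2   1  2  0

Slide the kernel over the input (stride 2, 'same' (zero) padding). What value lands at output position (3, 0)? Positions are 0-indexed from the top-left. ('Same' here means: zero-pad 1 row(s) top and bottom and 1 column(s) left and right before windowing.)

The receptive field on the zero-padded input at this output position is [0 5 -1 / 0 4 3 / 0 -2 1]. Elementwise product with the kernel and sum: 0·2 + 5·-1 + -1·2 + 0·-1 + 3·-1 + 0·1 + -2·2.

-14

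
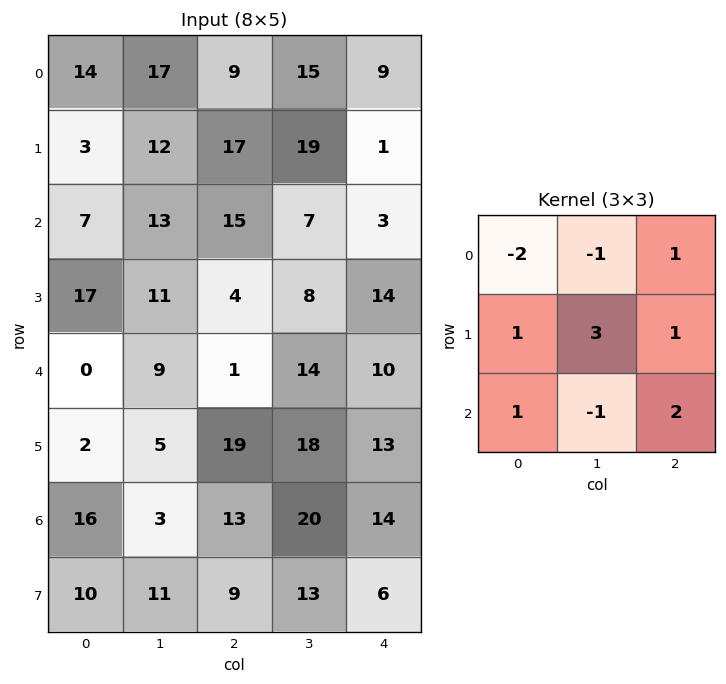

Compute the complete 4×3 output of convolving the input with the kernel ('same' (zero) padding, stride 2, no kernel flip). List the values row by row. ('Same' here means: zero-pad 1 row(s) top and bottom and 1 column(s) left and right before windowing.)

80 92 60
48 66 -29
11 30 19
66 79 20

Output[0,0]: The receptive field on the zero-padded input at this output position is [0 0 0 / 0 14 17 / 0 3 12]. Elementwise product with the kernel and sum: 0·-2 + 0·-1 + 0·1 + 0·1 + 14·3 + 17·1 + 0·1 + 3·-1 + 12·2.
Output[0,1]: The receptive field on the zero-padded input at this output position is [0 0 0 / 17 9 15 / 12 17 19]. Elementwise product with the kernel and sum: 0·-2 + 0·-1 + 0·1 + 17·1 + 9·3 + 15·1 + 12·1 + 17·-1 + 19·2.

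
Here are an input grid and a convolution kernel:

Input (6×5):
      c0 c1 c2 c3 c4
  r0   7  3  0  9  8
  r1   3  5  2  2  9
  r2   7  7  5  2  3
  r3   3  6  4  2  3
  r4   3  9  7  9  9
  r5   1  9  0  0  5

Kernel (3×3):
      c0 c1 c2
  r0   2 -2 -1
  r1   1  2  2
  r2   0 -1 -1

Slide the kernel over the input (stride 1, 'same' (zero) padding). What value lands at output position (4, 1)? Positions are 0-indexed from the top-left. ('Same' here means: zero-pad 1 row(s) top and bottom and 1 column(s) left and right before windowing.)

The receptive field on the zero-padded input at this output position is [3 6 4 / 3 9 7 / 1 9 0]. Elementwise product with the kernel and sum: 3·2 + 6·-2 + 4·-1 + 3·1 + 9·2 + 7·2 + 9·-1 + 0·-1.

16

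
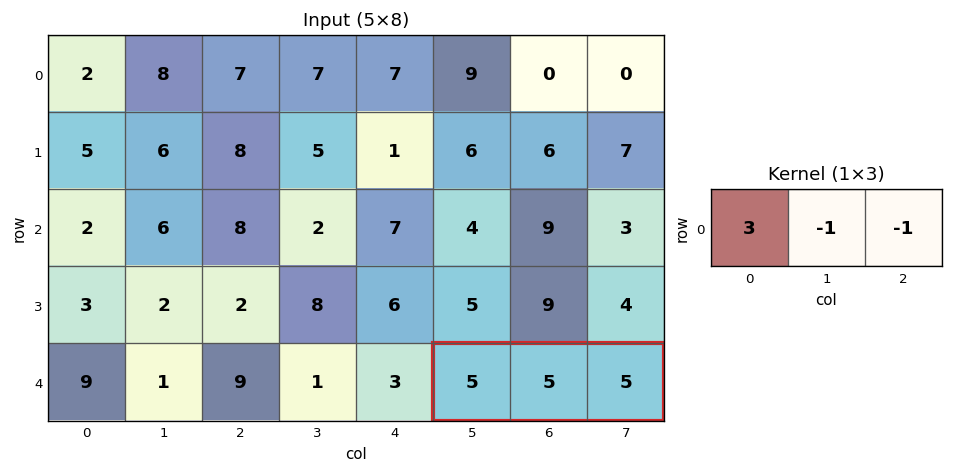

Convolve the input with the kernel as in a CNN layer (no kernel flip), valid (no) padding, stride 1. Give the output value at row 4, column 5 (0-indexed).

The receptive field on the input at this output position is [5 5 5]. Elementwise product with the kernel and sum: 5·3 + 5·-1 + 5·-1.

5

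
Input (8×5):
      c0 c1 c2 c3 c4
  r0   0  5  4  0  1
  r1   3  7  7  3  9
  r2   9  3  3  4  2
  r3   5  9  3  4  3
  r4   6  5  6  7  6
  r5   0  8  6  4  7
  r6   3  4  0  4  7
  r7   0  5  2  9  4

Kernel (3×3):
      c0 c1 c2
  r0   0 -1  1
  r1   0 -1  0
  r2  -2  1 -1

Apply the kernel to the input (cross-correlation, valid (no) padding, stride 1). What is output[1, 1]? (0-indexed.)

The receptive field on the input at this output position is [7 7 3 / 3 3 4 / 9 3 4]. Elementwise product with the kernel and sum: 7·-1 + 3·1 + 3·-1 + 9·-2 + 3·1 + 4·-1.

-26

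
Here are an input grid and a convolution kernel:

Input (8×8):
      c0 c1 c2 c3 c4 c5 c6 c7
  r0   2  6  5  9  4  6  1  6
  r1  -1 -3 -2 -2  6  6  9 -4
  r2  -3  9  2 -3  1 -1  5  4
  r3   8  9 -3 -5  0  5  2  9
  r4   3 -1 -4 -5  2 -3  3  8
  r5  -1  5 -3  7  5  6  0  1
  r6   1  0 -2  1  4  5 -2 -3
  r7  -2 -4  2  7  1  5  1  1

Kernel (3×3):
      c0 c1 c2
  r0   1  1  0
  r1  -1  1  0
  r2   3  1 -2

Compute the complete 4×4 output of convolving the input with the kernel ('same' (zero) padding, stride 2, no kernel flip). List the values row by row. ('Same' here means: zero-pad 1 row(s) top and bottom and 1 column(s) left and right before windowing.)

Output[0,0]: The receptive field on the zero-padded input at this output position is [0 0 0 / 0 2 6 / 0 -1 -3]. Elementwise product with the kernel and sum: 0·1 + 0·1 + 0·-1 + 2·1 + 0·3 + -1·1 + -3·-2.

7 -8 -17 30
-14 22 -17 20
0 1 16 29
6 -24 27 13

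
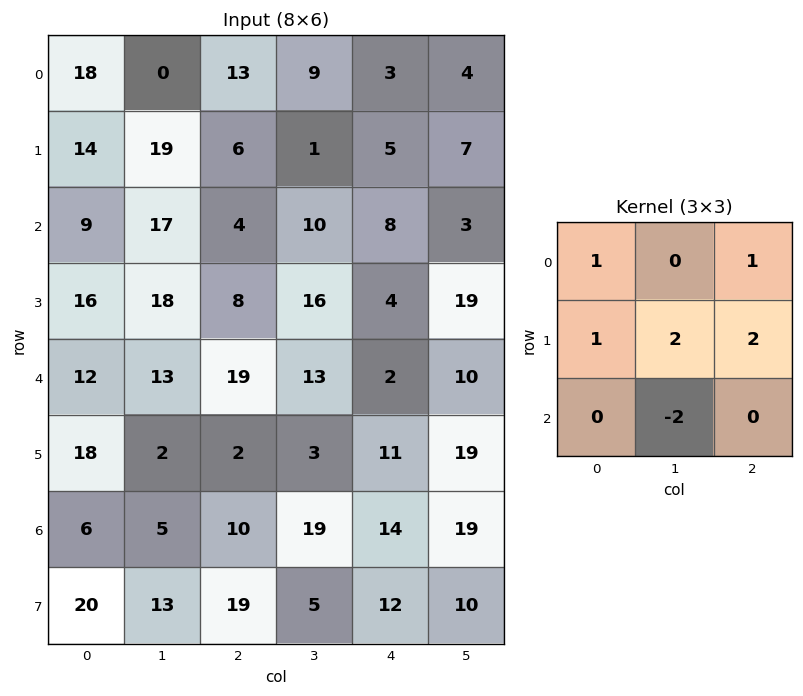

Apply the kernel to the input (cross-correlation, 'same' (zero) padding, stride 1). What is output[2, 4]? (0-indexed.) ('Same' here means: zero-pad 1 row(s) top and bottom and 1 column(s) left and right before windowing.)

32

The receptive field on the zero-padded input at this output position is [1 5 7 / 10 8 3 / 16 4 19]. Elementwise product with the kernel and sum: 1·1 + 7·1 + 10·1 + 8·2 + 3·2 + 4·-2.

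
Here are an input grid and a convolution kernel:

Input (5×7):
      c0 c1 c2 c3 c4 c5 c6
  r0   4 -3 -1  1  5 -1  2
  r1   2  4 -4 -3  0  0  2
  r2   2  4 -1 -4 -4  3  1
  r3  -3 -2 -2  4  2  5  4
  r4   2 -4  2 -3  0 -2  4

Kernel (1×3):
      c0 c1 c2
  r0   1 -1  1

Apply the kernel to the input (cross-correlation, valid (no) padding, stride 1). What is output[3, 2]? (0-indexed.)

The receptive field on the input at this output position is [-2 4 2]. Elementwise product with the kernel and sum: -2·1 + 4·-1 + 2·1.

-4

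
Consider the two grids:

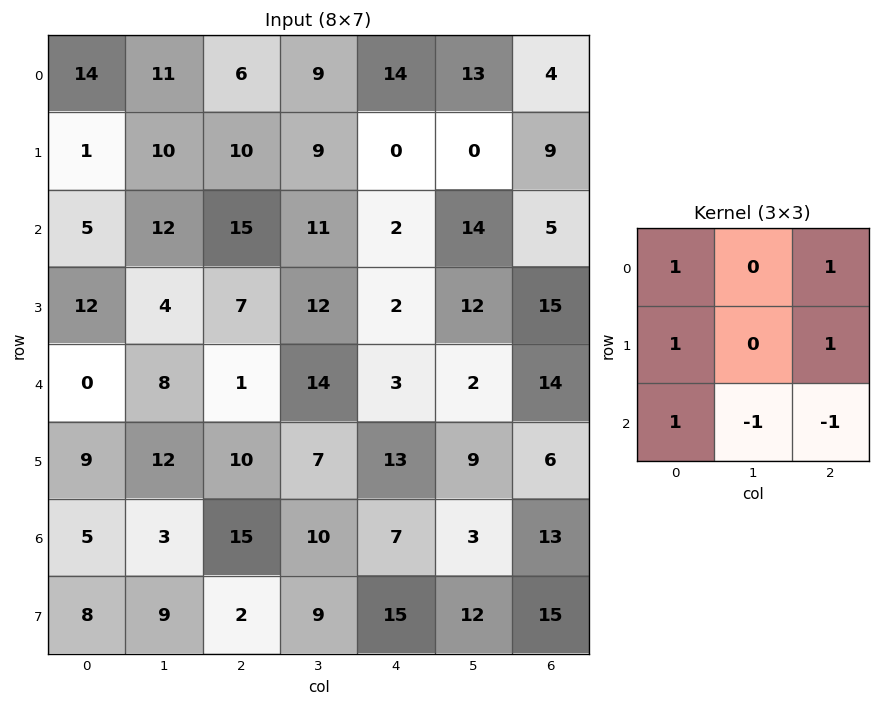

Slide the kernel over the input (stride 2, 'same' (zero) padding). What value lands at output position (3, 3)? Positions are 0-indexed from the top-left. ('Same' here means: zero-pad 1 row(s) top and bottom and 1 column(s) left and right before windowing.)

The receptive field on the zero-padded input at this output position is [9 6 0 / 3 13 0 / 12 15 0]. Elementwise product with the kernel and sum: 9·1 + 0·1 + 3·1 + 0·1 + 12·1 + 15·-1 + 0·-1.

9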